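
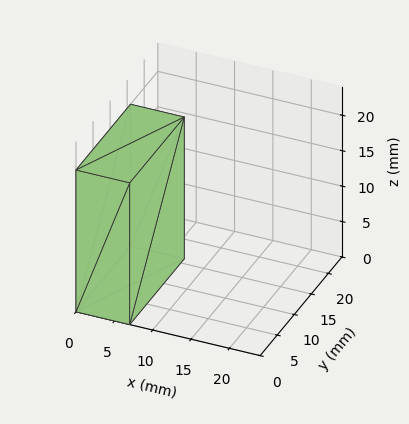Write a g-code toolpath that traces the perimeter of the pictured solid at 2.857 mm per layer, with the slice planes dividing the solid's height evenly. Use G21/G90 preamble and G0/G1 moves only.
Reading the render: the shape is a rectangular box, roughly 7 × 16 mm footprint and 20 mm tall (dimensions read to the nearest mm from the axis ticks). For the g-code, the solid's height is divided into equal slices at the stated Δz and each level perimeter traced with G1 moves after a G0 lift.

; perimeter-only toolpath
G21 ; units = mm
G90 ; absolute positioning
G28 ; home
; layer 1
G0 Z2.857
G0 X0.000 Y0.000
G1 X7.000 Y0.000
G1 X7.000 Y16.000
G1 X0.000 Y16.000
G1 X0.000 Y0.000
; layer 2
G0 Z5.714
G0 X0.000 Y0.000
G1 X7.000 Y0.000
G1 X7.000 Y16.000
G1 X0.000 Y16.000
G1 X0.000 Y0.000
; layer 3
G0 Z8.571
G0 X0.000 Y0.000
G1 X7.000 Y0.000
G1 X7.000 Y16.000
G1 X0.000 Y16.000
G1 X0.000 Y0.000
; layer 4
G0 Z11.429
G0 X0.000 Y0.000
G1 X7.000 Y0.000
G1 X7.000 Y16.000
G1 X0.000 Y16.000
G1 X0.000 Y0.000
; layer 5
G0 Z14.286
G0 X0.000 Y0.000
G1 X7.000 Y0.000
G1 X7.000 Y16.000
G1 X0.000 Y16.000
G1 X0.000 Y0.000
; layer 6
G0 Z17.143
G0 X0.000 Y0.000
G1 X7.000 Y0.000
G1 X7.000 Y16.000
G1 X0.000 Y16.000
G1 X0.000 Y0.000
; layer 7
G0 Z20.000
G0 X0.000 Y0.000
G1 X7.000 Y0.000
G1 X7.000 Y16.000
G1 X0.000 Y16.000
G1 X0.000 Y0.000
M2 ; end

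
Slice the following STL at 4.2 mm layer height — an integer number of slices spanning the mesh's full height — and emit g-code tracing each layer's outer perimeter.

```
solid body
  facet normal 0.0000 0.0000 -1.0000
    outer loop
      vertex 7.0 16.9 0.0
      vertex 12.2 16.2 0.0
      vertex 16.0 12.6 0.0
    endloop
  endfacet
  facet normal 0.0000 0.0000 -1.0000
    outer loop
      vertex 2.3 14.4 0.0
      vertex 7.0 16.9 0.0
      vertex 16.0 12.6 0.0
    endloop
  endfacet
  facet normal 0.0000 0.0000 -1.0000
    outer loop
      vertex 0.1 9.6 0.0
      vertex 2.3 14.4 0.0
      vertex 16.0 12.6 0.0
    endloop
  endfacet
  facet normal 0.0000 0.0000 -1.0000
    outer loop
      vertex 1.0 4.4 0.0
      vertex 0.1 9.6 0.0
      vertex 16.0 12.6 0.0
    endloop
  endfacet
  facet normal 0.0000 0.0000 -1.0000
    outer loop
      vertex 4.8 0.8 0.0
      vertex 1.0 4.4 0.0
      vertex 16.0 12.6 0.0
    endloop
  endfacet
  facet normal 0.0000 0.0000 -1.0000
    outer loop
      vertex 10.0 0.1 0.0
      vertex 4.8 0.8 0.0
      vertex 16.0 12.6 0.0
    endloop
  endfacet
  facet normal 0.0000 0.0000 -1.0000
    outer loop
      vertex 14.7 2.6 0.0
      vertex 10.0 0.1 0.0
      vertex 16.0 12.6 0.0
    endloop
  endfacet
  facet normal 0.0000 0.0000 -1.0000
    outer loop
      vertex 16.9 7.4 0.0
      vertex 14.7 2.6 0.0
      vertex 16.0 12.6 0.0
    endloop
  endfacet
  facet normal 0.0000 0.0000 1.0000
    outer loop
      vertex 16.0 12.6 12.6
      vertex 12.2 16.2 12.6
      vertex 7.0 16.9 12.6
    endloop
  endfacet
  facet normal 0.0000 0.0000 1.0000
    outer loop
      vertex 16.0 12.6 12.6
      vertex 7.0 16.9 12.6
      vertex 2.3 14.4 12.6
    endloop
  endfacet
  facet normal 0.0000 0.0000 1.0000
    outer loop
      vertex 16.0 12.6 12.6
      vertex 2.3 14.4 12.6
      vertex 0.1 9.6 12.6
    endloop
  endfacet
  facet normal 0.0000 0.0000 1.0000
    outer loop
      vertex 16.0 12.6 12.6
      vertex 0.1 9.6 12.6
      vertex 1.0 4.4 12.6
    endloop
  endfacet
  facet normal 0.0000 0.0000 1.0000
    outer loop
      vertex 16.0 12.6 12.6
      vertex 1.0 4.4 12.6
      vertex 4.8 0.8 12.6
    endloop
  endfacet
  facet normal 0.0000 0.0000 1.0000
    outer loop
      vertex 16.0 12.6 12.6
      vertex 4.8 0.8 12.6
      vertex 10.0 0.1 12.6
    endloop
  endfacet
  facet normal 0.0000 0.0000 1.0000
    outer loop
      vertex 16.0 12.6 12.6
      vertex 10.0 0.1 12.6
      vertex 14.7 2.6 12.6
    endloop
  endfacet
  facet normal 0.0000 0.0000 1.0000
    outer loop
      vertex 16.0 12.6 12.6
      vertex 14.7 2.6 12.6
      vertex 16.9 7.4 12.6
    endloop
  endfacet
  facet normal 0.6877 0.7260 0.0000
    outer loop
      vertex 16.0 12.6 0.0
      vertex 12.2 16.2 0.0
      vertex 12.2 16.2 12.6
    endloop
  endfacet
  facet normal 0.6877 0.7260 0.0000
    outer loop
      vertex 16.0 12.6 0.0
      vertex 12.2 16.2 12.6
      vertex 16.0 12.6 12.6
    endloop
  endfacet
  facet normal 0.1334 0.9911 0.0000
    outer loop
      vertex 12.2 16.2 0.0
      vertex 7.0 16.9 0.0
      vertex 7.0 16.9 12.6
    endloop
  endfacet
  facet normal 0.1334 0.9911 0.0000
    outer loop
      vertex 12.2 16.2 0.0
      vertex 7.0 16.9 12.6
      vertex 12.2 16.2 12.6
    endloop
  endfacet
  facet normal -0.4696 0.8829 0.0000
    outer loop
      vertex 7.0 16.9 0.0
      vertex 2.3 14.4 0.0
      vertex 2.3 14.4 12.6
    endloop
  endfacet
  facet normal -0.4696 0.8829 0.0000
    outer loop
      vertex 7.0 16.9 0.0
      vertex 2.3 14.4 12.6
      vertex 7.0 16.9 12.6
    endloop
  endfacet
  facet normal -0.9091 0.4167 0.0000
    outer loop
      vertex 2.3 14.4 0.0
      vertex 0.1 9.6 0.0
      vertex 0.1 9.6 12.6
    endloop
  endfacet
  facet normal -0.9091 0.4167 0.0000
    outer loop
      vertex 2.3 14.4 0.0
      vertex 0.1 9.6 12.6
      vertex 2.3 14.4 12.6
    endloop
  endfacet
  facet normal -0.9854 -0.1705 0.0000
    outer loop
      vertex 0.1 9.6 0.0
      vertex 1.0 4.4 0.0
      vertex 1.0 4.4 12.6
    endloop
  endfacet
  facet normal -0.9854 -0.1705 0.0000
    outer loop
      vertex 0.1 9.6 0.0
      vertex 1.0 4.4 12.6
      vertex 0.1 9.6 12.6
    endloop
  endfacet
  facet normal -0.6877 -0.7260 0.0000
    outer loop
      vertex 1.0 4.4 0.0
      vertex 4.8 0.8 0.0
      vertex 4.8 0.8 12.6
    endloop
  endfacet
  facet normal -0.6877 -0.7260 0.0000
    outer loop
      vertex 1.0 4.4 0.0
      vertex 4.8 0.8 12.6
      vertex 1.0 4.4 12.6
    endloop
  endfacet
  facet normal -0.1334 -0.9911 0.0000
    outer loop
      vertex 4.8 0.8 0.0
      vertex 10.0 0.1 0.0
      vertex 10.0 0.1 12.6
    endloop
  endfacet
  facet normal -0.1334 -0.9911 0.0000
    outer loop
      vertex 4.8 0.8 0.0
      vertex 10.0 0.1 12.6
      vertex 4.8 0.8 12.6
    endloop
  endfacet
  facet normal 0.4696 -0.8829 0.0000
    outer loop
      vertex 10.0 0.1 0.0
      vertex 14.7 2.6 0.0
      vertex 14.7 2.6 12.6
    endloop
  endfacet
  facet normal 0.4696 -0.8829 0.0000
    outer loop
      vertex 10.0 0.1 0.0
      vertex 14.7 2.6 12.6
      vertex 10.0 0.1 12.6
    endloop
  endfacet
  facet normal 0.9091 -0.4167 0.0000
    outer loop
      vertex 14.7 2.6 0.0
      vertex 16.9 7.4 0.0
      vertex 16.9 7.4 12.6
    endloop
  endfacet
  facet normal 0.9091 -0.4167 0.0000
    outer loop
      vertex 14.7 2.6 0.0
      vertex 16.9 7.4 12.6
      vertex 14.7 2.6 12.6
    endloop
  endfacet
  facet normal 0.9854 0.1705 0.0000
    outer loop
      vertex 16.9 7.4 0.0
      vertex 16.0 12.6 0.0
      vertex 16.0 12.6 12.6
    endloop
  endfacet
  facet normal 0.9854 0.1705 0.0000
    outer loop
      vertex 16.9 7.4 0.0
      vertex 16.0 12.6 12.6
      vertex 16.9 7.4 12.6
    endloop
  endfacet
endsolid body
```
; perimeter-only toolpath
G21 ; units = mm
G90 ; absolute positioning
G28 ; home
; layer 1
G0 Z4.2
G0 X16.0 Y12.6
G1 X12.2 Y16.2
G1 X7.0 Y16.9
G1 X2.3 Y14.4
G1 X0.1 Y9.6
G1 X1.0 Y4.4
G1 X4.8 Y0.8
G1 X10.0 Y0.1
G1 X14.7 Y2.6
G1 X16.9 Y7.4
G1 X16.0 Y12.6
; layer 2
G0 Z8.4
G0 X16.0 Y12.6
G1 X12.2 Y16.2
G1 X7.0 Y16.9
G1 X2.3 Y14.4
G1 X0.1 Y9.6
G1 X1.0 Y4.4
G1 X4.8 Y0.8
G1 X10.0 Y0.1
G1 X14.7 Y2.6
G1 X16.9 Y7.4
G1 X16.0 Y12.6
; layer 3
G0 Z12.6
G0 X16.0 Y12.6
G1 X12.2 Y16.2
G1 X7.0 Y16.9
G1 X2.3 Y14.4
G1 X0.1 Y9.6
G1 X1.0 Y4.4
G1 X4.8 Y0.8
G1 X10.0 Y0.1
G1 X14.7 Y2.6
G1 X16.9 Y7.4
G1 X16.0 Y12.6
M2 ; end

The solid is a regular 10-sided prism (a cylinder approximated with 10 flat sides), circumscribed radius ≈ 8.5 mm, height ≈ 12.6 mm. Slicing at Δz = 4.2 mm — 3 equal slices spanning the solid's height, so layer i sits at z = i·h/3 — gives 3 non-empty perimeters. Each is a 10-segment closed polygon; G0 lifts to the layer z and rapids to the start vertex, then G1 traces the edges.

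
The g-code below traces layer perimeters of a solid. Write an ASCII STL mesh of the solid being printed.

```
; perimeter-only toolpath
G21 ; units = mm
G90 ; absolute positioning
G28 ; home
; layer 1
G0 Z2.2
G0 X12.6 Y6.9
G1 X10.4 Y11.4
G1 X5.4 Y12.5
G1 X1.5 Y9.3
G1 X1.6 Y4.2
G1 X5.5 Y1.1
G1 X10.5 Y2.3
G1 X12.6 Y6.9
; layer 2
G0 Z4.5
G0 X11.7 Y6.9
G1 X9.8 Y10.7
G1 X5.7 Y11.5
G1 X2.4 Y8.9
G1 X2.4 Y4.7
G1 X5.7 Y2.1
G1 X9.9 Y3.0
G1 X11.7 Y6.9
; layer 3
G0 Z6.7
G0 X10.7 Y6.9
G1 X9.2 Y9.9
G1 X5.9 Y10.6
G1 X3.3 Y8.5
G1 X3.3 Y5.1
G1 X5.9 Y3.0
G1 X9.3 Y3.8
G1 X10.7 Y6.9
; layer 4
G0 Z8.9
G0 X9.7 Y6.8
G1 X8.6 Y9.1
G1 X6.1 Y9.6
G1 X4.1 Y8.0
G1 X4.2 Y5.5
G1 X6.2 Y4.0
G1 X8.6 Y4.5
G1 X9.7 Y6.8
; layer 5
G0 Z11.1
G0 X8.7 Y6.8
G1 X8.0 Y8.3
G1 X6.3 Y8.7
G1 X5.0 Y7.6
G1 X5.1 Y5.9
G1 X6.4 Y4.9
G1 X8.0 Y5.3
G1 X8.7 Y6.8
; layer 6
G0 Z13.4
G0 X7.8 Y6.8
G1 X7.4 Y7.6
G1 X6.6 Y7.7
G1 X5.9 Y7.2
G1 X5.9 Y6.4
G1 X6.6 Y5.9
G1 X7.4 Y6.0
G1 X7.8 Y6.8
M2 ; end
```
solid part
  facet normal 0.0000 0.0000 -1.0000
    outer loop
      vertex 5.2 13.4 0.0
      vertex 11.0 12.2 0.0
      vertex 13.6 6.9 0.0
    endloop
  endfacet
  facet normal 0.0000 0.0000 -1.0000
    outer loop
      vertex 0.6 9.7 0.0
      vertex 5.2 13.4 0.0
      vertex 13.6 6.9 0.0
    endloop
  endfacet
  facet normal 0.0000 0.0000 -1.0000
    outer loop
      vertex 0.7 3.8 0.0
      vertex 0.6 9.7 0.0
      vertex 13.6 6.9 0.0
    endloop
  endfacet
  facet normal 0.0000 0.0000 -1.0000
    outer loop
      vertex 5.3 0.2 0.0
      vertex 0.7 3.8 0.0
      vertex 13.6 6.9 0.0
    endloop
  endfacet
  facet normal 0.0000 0.0000 -1.0000
    outer loop
      vertex 11.1 1.5 0.0
      vertex 5.3 0.2 0.0
      vertex 13.6 6.9 0.0
    endloop
  endfacet
  facet normal 0.8352 0.4097 0.3667
    outer loop
      vertex 13.6 6.9 0.0
      vertex 11.0 12.2 0.0
      vertex 6.8 6.8 15.6
    endloop
  endfacet
  facet normal 0.1885 0.9112 0.3662
    outer loop
      vertex 11.0 12.2 0.0
      vertex 5.2 13.4 0.0
      vertex 6.8 6.8 15.6
    endloop
  endfacet
  facet normal -0.5831 0.7250 0.3665
    outer loop
      vertex 5.2 13.4 0.0
      vertex 0.6 9.7 0.0
      vertex 6.8 6.8 15.6
    endloop
  endfacet
  facet normal -0.9302 -0.0158 0.3668
    outer loop
      vertex 0.6 9.7 0.0
      vertex 0.7 3.8 0.0
      vertex 6.8 6.8 15.6
    endloop
  endfacet
  facet normal -0.5737 -0.7331 0.3653
    outer loop
      vertex 0.7 3.8 0.0
      vertex 5.3 0.2 0.0
      vertex 6.8 6.8 15.6
    endloop
  endfacet
  facet normal 0.2036 -0.9085 0.3648
    outer loop
      vertex 5.3 0.2 0.0
      vertex 11.1 1.5 0.0
      vertex 6.8 6.8 15.6
    endloop
  endfacet
  facet normal 0.8446 -0.3910 0.3657
    outer loop
      vertex 11.1 1.5 0.0
      vertex 13.6 6.9 0.0
      vertex 6.8 6.8 15.6
    endloop
  endfacet
endsolid part

The G0 Z moves step by Δz≈2.2 mm. The G1 loops shrink linearly with z, so the solid tapers from its base footprint up to z≈15.6. Closing with a flat bottom cap and the tapered top and triangulating gives 12 facets — a regular 7-sided pyramid, base circumscribed radius ≈ 6.8 mm, apex at z ≈ 15.6 mm.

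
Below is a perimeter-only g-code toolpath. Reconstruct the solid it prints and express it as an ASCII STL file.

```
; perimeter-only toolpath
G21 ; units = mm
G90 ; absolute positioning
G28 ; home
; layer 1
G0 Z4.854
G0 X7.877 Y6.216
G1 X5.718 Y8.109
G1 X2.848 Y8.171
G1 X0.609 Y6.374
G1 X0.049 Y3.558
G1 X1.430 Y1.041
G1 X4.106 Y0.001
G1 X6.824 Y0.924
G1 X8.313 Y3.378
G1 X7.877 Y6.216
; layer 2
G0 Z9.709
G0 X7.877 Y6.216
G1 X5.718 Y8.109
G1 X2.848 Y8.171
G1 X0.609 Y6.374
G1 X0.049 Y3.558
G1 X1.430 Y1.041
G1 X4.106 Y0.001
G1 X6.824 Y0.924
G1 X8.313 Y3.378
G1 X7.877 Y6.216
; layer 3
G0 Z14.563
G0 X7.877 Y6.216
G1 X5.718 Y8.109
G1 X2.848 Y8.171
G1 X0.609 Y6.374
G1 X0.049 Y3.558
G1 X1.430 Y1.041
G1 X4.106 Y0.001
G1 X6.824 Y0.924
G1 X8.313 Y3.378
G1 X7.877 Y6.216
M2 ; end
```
solid part
  facet normal 0.0000 0.0000 -1.0000
    outer loop
      vertex 2.848 8.171 0.000
      vertex 5.718 8.109 0.000
      vertex 7.877 6.216 0.000
    endloop
  endfacet
  facet normal 0.0000 0.0000 -1.0000
    outer loop
      vertex 0.609 6.374 0.000
      vertex 2.848 8.171 0.000
      vertex 7.877 6.216 0.000
    endloop
  endfacet
  facet normal 0.0000 0.0000 -1.0000
    outer loop
      vertex 0.049 3.558 0.000
      vertex 0.609 6.374 0.000
      vertex 7.877 6.216 0.000
    endloop
  endfacet
  facet normal 0.0000 0.0000 -1.0000
    outer loop
      vertex 1.430 1.041 0.000
      vertex 0.049 3.558 0.000
      vertex 7.877 6.216 0.000
    endloop
  endfacet
  facet normal 0.0000 0.0000 -1.0000
    outer loop
      vertex 4.106 0.001 0.000
      vertex 1.430 1.041 0.000
      vertex 7.877 6.216 0.000
    endloop
  endfacet
  facet normal 0.0000 0.0000 -1.0000
    outer loop
      vertex 6.824 0.924 0.000
      vertex 4.106 0.001 0.000
      vertex 7.877 6.216 0.000
    endloop
  endfacet
  facet normal 0.0000 0.0000 -1.0000
    outer loop
      vertex 8.313 3.378 0.000
      vertex 6.824 0.924 0.000
      vertex 7.877 6.216 0.000
    endloop
  endfacet
  facet normal 0.0000 0.0000 1.0000
    outer loop
      vertex 7.877 6.216 14.563
      vertex 5.718 8.109 14.563
      vertex 2.848 8.171 14.563
    endloop
  endfacet
  facet normal 0.0000 0.0000 1.0000
    outer loop
      vertex 7.877 6.216 14.563
      vertex 2.848 8.171 14.563
      vertex 0.609 6.374 14.563
    endloop
  endfacet
  facet normal 0.0000 0.0000 1.0000
    outer loop
      vertex 7.877 6.216 14.563
      vertex 0.609 6.374 14.563
      vertex 0.049 3.558 14.563
    endloop
  endfacet
  facet normal 0.0000 0.0000 1.0000
    outer loop
      vertex 7.877 6.216 14.563
      vertex 0.049 3.558 14.563
      vertex 1.430 1.041 14.563
    endloop
  endfacet
  facet normal 0.0000 0.0000 1.0000
    outer loop
      vertex 7.877 6.216 14.563
      vertex 1.430 1.041 14.563
      vertex 4.106 0.001 14.563
    endloop
  endfacet
  facet normal 0.0000 0.0000 1.0000
    outer loop
      vertex 7.877 6.216 14.563
      vertex 4.106 0.001 14.563
      vertex 6.824 0.924 14.563
    endloop
  endfacet
  facet normal 0.0000 0.0000 1.0000
    outer loop
      vertex 7.877 6.216 14.563
      vertex 6.824 0.924 14.563
      vertex 8.313 3.378 14.563
    endloop
  endfacet
  facet normal 0.6593 0.7519 0.0000
    outer loop
      vertex 7.877 6.216 0.000
      vertex 5.718 8.109 0.000
      vertex 5.718 8.109 14.563
    endloop
  endfacet
  facet normal 0.6593 0.7519 0.0000
    outer loop
      vertex 7.877 6.216 0.000
      vertex 5.718 8.109 14.563
      vertex 7.877 6.216 14.563
    endloop
  endfacet
  facet normal 0.0216 0.9998 0.0000
    outer loop
      vertex 5.718 8.109 0.000
      vertex 2.848 8.171 0.000
      vertex 2.848 8.171 14.563
    endloop
  endfacet
  facet normal 0.0216 0.9998 0.0000
    outer loop
      vertex 5.718 8.109 0.000
      vertex 2.848 8.171 14.563
      vertex 5.718 8.109 14.563
    endloop
  endfacet
  facet normal -0.6259 0.7799 0.0000
    outer loop
      vertex 2.848 8.171 0.000
      vertex 0.609 6.374 0.000
      vertex 0.609 6.374 14.563
    endloop
  endfacet
  facet normal -0.6259 0.7799 0.0000
    outer loop
      vertex 2.848 8.171 0.000
      vertex 0.609 6.374 14.563
      vertex 2.848 8.171 14.563
    endloop
  endfacet
  facet normal -0.9808 0.1950 0.0000
    outer loop
      vertex 0.609 6.374 0.000
      vertex 0.049 3.558 0.000
      vertex 0.049 3.558 14.563
    endloop
  endfacet
  facet normal -0.9808 0.1950 0.0000
    outer loop
      vertex 0.609 6.374 0.000
      vertex 0.049 3.558 14.563
      vertex 0.609 6.374 14.563
    endloop
  endfacet
  facet normal -0.8767 -0.4810 0.0000
    outer loop
      vertex 0.049 3.558 0.000
      vertex 1.430 1.041 0.000
      vertex 1.430 1.041 14.563
    endloop
  endfacet
  facet normal -0.8767 -0.4810 0.0000
    outer loop
      vertex 0.049 3.558 0.000
      vertex 1.430 1.041 14.563
      vertex 0.049 3.558 14.563
    endloop
  endfacet
  facet normal -0.3622 -0.9321 0.0000
    outer loop
      vertex 1.430 1.041 0.000
      vertex 4.106 0.001 0.000
      vertex 4.106 0.001 14.563
    endloop
  endfacet
  facet normal -0.3622 -0.9321 0.0000
    outer loop
      vertex 1.430 1.041 0.000
      vertex 4.106 0.001 14.563
      vertex 1.430 1.041 14.563
    endloop
  endfacet
  facet normal 0.3216 -0.9469 0.0000
    outer loop
      vertex 4.106 0.001 0.000
      vertex 6.824 0.924 0.000
      vertex 6.824 0.924 14.563
    endloop
  endfacet
  facet normal 0.3216 -0.9469 0.0000
    outer loop
      vertex 4.106 0.001 0.000
      vertex 6.824 0.924 14.563
      vertex 4.106 0.001 14.563
    endloop
  endfacet
  facet normal 0.8549 -0.5187 0.0000
    outer loop
      vertex 6.824 0.924 0.000
      vertex 8.313 3.378 0.000
      vertex 8.313 3.378 14.563
    endloop
  endfacet
  facet normal 0.8549 -0.5187 0.0000
    outer loop
      vertex 6.824 0.924 0.000
      vertex 8.313 3.378 14.563
      vertex 6.824 0.924 14.563
    endloop
  endfacet
  facet normal 0.9884 0.1518 0.0000
    outer loop
      vertex 8.313 3.378 0.000
      vertex 7.877 6.216 0.000
      vertex 7.877 6.216 14.563
    endloop
  endfacet
  facet normal 0.9884 0.1518 0.0000
    outer loop
      vertex 8.313 3.378 0.000
      vertex 7.877 6.216 14.563
      vertex 8.313 3.378 14.563
    endloop
  endfacet
endsolid part

The G0 Z moves step by Δz≈4.854 mm. Every layer's G1 loop is the same polygon, so the solid is a straight extrusion of it from z=0 to z≈14.6. Closing with flat bottom and top caps and triangulating gives 32 facets — a regular 9-sided prism (a cylinder approximated with 9 flat sides), circumscribed radius ≈ 4.2 mm, height ≈ 14.6 mm.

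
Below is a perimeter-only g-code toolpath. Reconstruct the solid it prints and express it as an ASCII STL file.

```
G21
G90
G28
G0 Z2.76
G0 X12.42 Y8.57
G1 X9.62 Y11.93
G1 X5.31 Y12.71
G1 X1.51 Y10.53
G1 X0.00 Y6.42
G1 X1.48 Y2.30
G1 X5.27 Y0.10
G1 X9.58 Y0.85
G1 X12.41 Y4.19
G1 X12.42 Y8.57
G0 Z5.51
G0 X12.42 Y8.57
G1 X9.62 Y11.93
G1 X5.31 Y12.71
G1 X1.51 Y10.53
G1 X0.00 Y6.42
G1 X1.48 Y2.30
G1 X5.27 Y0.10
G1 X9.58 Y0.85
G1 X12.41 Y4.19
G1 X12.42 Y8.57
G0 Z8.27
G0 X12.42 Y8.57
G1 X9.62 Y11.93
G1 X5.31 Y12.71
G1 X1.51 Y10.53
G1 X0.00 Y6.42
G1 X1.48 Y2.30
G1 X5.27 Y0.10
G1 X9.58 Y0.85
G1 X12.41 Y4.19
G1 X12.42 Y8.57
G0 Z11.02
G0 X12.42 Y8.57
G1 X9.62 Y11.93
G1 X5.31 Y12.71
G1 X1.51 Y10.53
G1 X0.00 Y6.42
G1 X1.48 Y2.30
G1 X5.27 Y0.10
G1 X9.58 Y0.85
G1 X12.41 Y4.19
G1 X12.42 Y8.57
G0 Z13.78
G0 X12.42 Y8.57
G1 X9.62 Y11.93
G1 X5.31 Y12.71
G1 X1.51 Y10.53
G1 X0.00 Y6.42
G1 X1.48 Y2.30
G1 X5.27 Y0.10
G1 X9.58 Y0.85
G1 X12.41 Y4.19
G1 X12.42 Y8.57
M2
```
solid part
  facet normal 0.0000 0.0000 -1.0000
    outer loop
      vertex 5.31 12.71 0.00
      vertex 9.62 11.93 0.00
      vertex 12.42 8.57 0.00
    endloop
  endfacet
  facet normal 0.0000 0.0000 -1.0000
    outer loop
      vertex 1.51 10.53 0.00
      vertex 5.31 12.71 0.00
      vertex 12.42 8.57 0.00
    endloop
  endfacet
  facet normal 0.0000 0.0000 -1.0000
    outer loop
      vertex 0.00 6.42 0.00
      vertex 1.51 10.53 0.00
      vertex 12.42 8.57 0.00
    endloop
  endfacet
  facet normal 0.0000 0.0000 -1.0000
    outer loop
      vertex 1.48 2.30 0.00
      vertex 0.00 6.42 0.00
      vertex 12.42 8.57 0.00
    endloop
  endfacet
  facet normal 0.0000 0.0000 -1.0000
    outer loop
      vertex 5.27 0.10 0.00
      vertex 1.48 2.30 0.00
      vertex 12.42 8.57 0.00
    endloop
  endfacet
  facet normal 0.0000 0.0000 -1.0000
    outer loop
      vertex 9.58 0.85 0.00
      vertex 5.27 0.10 0.00
      vertex 12.42 8.57 0.00
    endloop
  endfacet
  facet normal 0.0000 0.0000 -1.0000
    outer loop
      vertex 12.41 4.19 0.00
      vertex 9.58 0.85 0.00
      vertex 12.42 8.57 0.00
    endloop
  endfacet
  facet normal 0.0000 0.0000 1.0000
    outer loop
      vertex 12.42 8.57 13.78
      vertex 9.62 11.93 13.78
      vertex 5.31 12.71 13.78
    endloop
  endfacet
  facet normal 0.0000 0.0000 1.0000
    outer loop
      vertex 12.42 8.57 13.78
      vertex 5.31 12.71 13.78
      vertex 1.51 10.53 13.78
    endloop
  endfacet
  facet normal 0.0000 0.0000 1.0000
    outer loop
      vertex 12.42 8.57 13.78
      vertex 1.51 10.53 13.78
      vertex 0.00 6.42 13.78
    endloop
  endfacet
  facet normal 0.0000 0.0000 1.0000
    outer loop
      vertex 12.42 8.57 13.78
      vertex 0.00 6.42 13.78
      vertex 1.48 2.30 13.78
    endloop
  endfacet
  facet normal 0.0000 0.0000 1.0000
    outer loop
      vertex 12.42 8.57 13.78
      vertex 1.48 2.30 13.78
      vertex 5.27 0.10 13.78
    endloop
  endfacet
  facet normal 0.0000 0.0000 1.0000
    outer loop
      vertex 12.42 8.57 13.78
      vertex 5.27 0.10 13.78
      vertex 9.58 0.85 13.78
    endloop
  endfacet
  facet normal 0.0000 0.0000 1.0000
    outer loop
      vertex 12.42 8.57 13.78
      vertex 9.58 0.85 13.78
      vertex 12.41 4.19 13.78
    endloop
  endfacet
  facet normal 0.7682 0.6402 0.0000
    outer loop
      vertex 12.42 8.57 0.00
      vertex 9.62 11.93 0.00
      vertex 9.62 11.93 13.78
    endloop
  endfacet
  facet normal 0.7682 0.6402 0.0000
    outer loop
      vertex 12.42 8.57 0.00
      vertex 9.62 11.93 13.78
      vertex 12.42 8.57 13.78
    endloop
  endfacet
  facet normal 0.1781 0.9840 0.0000
    outer loop
      vertex 9.62 11.93 0.00
      vertex 5.31 12.71 0.00
      vertex 5.31 12.71 13.78
    endloop
  endfacet
  facet normal 0.1781 0.9840 0.0000
    outer loop
      vertex 9.62 11.93 0.00
      vertex 5.31 12.71 13.78
      vertex 9.62 11.93 13.78
    endloop
  endfacet
  facet normal -0.4976 0.8674 0.0000
    outer loop
      vertex 5.31 12.71 0.00
      vertex 1.51 10.53 0.00
      vertex 1.51 10.53 13.78
    endloop
  endfacet
  facet normal -0.4976 0.8674 0.0000
    outer loop
      vertex 5.31 12.71 0.00
      vertex 1.51 10.53 13.78
      vertex 5.31 12.71 13.78
    endloop
  endfacet
  facet normal -0.9387 0.3449 0.0000
    outer loop
      vertex 1.51 10.53 0.00
      vertex 0.00 6.42 0.00
      vertex 0.00 6.42 13.78
    endloop
  endfacet
  facet normal -0.9387 0.3449 0.0000
    outer loop
      vertex 1.51 10.53 0.00
      vertex 0.00 6.42 13.78
      vertex 1.51 10.53 13.78
    endloop
  endfacet
  facet normal -0.9411 -0.3381 0.0000
    outer loop
      vertex 0.00 6.42 0.00
      vertex 1.48 2.30 0.00
      vertex 1.48 2.30 13.78
    endloop
  endfacet
  facet normal -0.9411 -0.3381 0.0000
    outer loop
      vertex 0.00 6.42 0.00
      vertex 1.48 2.30 13.78
      vertex 0.00 6.42 13.78
    endloop
  endfacet
  facet normal -0.5020 -0.8649 0.0000
    outer loop
      vertex 1.48 2.30 0.00
      vertex 5.27 0.10 0.00
      vertex 5.27 0.10 13.78
    endloop
  endfacet
  facet normal -0.5020 -0.8649 0.0000
    outer loop
      vertex 1.48 2.30 0.00
      vertex 5.27 0.10 13.78
      vertex 1.48 2.30 13.78
    endloop
  endfacet
  facet normal 0.1714 -0.9852 0.0000
    outer loop
      vertex 5.27 0.10 0.00
      vertex 9.58 0.85 0.00
      vertex 9.58 0.85 13.78
    endloop
  endfacet
  facet normal 0.1714 -0.9852 0.0000
    outer loop
      vertex 5.27 0.10 0.00
      vertex 9.58 0.85 13.78
      vertex 5.27 0.10 13.78
    endloop
  endfacet
  facet normal 0.7630 -0.6465 0.0000
    outer loop
      vertex 9.58 0.85 0.00
      vertex 12.41 4.19 0.00
      vertex 12.41 4.19 13.78
    endloop
  endfacet
  facet normal 0.7630 -0.6465 0.0000
    outer loop
      vertex 9.58 0.85 0.00
      vertex 12.41 4.19 13.78
      vertex 9.58 0.85 13.78
    endloop
  endfacet
  facet normal 1.0000 -0.0023 0.0000
    outer loop
      vertex 12.41 4.19 0.00
      vertex 12.42 8.57 0.00
      vertex 12.42 8.57 13.78
    endloop
  endfacet
  facet normal 1.0000 -0.0023 0.0000
    outer loop
      vertex 12.41 4.19 0.00
      vertex 12.42 8.57 13.78
      vertex 12.41 4.19 13.78
    endloop
  endfacet
endsolid part

The G0 Z moves step by Δz≈2.76 mm. Every layer's G1 loop is the same polygon, so the solid is a straight extrusion of it from z=0 to z≈13.8. Closing with flat bottom and top caps and triangulating gives 32 facets — a regular 9-sided prism (a cylinder approximated with 9 flat sides), circumscribed radius ≈ 6.4 mm, height ≈ 13.8 mm.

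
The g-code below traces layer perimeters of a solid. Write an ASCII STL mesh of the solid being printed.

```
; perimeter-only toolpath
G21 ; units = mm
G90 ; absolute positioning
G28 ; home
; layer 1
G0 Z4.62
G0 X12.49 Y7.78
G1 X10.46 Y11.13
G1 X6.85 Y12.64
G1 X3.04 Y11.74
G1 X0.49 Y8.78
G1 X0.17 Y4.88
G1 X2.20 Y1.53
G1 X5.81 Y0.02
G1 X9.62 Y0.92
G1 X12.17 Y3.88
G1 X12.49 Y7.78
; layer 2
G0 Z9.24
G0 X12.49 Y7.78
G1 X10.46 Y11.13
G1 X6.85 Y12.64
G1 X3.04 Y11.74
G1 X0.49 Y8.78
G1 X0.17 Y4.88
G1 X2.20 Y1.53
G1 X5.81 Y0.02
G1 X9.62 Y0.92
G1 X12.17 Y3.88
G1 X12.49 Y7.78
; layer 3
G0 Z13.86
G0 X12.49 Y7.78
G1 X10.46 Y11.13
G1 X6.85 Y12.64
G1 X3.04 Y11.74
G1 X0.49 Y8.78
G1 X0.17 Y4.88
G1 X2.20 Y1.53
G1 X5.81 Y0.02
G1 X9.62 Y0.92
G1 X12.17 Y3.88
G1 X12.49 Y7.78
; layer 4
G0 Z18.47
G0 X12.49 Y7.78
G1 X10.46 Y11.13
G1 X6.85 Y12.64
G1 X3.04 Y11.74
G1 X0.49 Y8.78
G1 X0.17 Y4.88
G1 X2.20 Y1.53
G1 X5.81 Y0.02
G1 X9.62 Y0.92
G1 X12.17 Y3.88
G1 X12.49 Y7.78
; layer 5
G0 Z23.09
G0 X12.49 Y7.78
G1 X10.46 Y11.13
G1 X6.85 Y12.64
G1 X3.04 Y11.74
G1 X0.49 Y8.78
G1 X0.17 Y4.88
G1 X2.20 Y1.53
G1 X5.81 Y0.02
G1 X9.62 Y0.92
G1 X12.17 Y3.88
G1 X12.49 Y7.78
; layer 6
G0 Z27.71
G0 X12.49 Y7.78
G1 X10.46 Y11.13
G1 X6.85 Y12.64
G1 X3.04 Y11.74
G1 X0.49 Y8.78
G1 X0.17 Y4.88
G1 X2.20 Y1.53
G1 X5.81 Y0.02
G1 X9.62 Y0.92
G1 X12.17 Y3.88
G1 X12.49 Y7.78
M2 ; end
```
solid part
  facet normal 0.0000 0.0000 -1.0000
    outer loop
      vertex 6.85 12.64 0.00
      vertex 10.46 11.13 0.00
      vertex 12.49 7.78 0.00
    endloop
  endfacet
  facet normal 0.0000 0.0000 -1.0000
    outer loop
      vertex 3.04 11.74 0.00
      vertex 6.85 12.64 0.00
      vertex 12.49 7.78 0.00
    endloop
  endfacet
  facet normal 0.0000 0.0000 -1.0000
    outer loop
      vertex 0.49 8.78 0.00
      vertex 3.04 11.74 0.00
      vertex 12.49 7.78 0.00
    endloop
  endfacet
  facet normal 0.0000 0.0000 -1.0000
    outer loop
      vertex 0.17 4.88 0.00
      vertex 0.49 8.78 0.00
      vertex 12.49 7.78 0.00
    endloop
  endfacet
  facet normal 0.0000 0.0000 -1.0000
    outer loop
      vertex 2.20 1.53 0.00
      vertex 0.17 4.88 0.00
      vertex 12.49 7.78 0.00
    endloop
  endfacet
  facet normal 0.0000 0.0000 -1.0000
    outer loop
      vertex 5.81 0.02 0.00
      vertex 2.20 1.53 0.00
      vertex 12.49 7.78 0.00
    endloop
  endfacet
  facet normal 0.0000 0.0000 -1.0000
    outer loop
      vertex 9.62 0.92 0.00
      vertex 5.81 0.02 0.00
      vertex 12.49 7.78 0.00
    endloop
  endfacet
  facet normal 0.0000 0.0000 -1.0000
    outer loop
      vertex 12.17 3.88 0.00
      vertex 9.62 0.92 0.00
      vertex 12.49 7.78 0.00
    endloop
  endfacet
  facet normal 0.0000 0.0000 1.0000
    outer loop
      vertex 12.49 7.78 27.71
      vertex 10.46 11.13 27.71
      vertex 6.85 12.64 27.71
    endloop
  endfacet
  facet normal 0.0000 0.0000 1.0000
    outer loop
      vertex 12.49 7.78 27.71
      vertex 6.85 12.64 27.71
      vertex 3.04 11.74 27.71
    endloop
  endfacet
  facet normal 0.0000 0.0000 1.0000
    outer loop
      vertex 12.49 7.78 27.71
      vertex 3.04 11.74 27.71
      vertex 0.49 8.78 27.71
    endloop
  endfacet
  facet normal 0.0000 0.0000 1.0000
    outer loop
      vertex 12.49 7.78 27.71
      vertex 0.49 8.78 27.71
      vertex 0.17 4.88 27.71
    endloop
  endfacet
  facet normal 0.0000 0.0000 1.0000
    outer loop
      vertex 12.49 7.78 27.71
      vertex 0.17 4.88 27.71
      vertex 2.20 1.53 27.71
    endloop
  endfacet
  facet normal 0.0000 0.0000 1.0000
    outer loop
      vertex 12.49 7.78 27.71
      vertex 2.20 1.53 27.71
      vertex 5.81 0.02 27.71
    endloop
  endfacet
  facet normal 0.0000 0.0000 1.0000
    outer loop
      vertex 12.49 7.78 27.71
      vertex 5.81 0.02 27.71
      vertex 9.62 0.92 27.71
    endloop
  endfacet
  facet normal 0.0000 0.0000 1.0000
    outer loop
      vertex 12.49 7.78 27.71
      vertex 9.62 0.92 27.71
      vertex 12.17 3.88 27.71
    endloop
  endfacet
  facet normal 0.8552 0.5182 0.0000
    outer loop
      vertex 12.49 7.78 0.00
      vertex 10.46 11.13 0.00
      vertex 10.46 11.13 27.71
    endloop
  endfacet
  facet normal 0.8552 0.5182 0.0000
    outer loop
      vertex 12.49 7.78 0.00
      vertex 10.46 11.13 27.71
      vertex 12.49 7.78 27.71
    endloop
  endfacet
  facet normal 0.3859 0.9225 0.0000
    outer loop
      vertex 10.46 11.13 0.00
      vertex 6.85 12.64 0.00
      vertex 6.85 12.64 27.71
    endloop
  endfacet
  facet normal 0.3859 0.9225 0.0000
    outer loop
      vertex 10.46 11.13 0.00
      vertex 6.85 12.64 27.71
      vertex 10.46 11.13 27.71
    endloop
  endfacet
  facet normal -0.2299 0.9732 0.0000
    outer loop
      vertex 6.85 12.64 0.00
      vertex 3.04 11.74 0.00
      vertex 3.04 11.74 27.71
    endloop
  endfacet
  facet normal -0.2299 0.9732 0.0000
    outer loop
      vertex 6.85 12.64 0.00
      vertex 3.04 11.74 27.71
      vertex 6.85 12.64 27.71
    endloop
  endfacet
  facet normal -0.7576 0.6527 0.0000
    outer loop
      vertex 3.04 11.74 0.00
      vertex 0.49 8.78 0.00
      vertex 0.49 8.78 27.71
    endloop
  endfacet
  facet normal -0.7576 0.6527 0.0000
    outer loop
      vertex 3.04 11.74 0.00
      vertex 0.49 8.78 27.71
      vertex 3.04 11.74 27.71
    endloop
  endfacet
  facet normal -0.9967 0.0818 0.0000
    outer loop
      vertex 0.49 8.78 0.00
      vertex 0.17 4.88 0.00
      vertex 0.17 4.88 27.71
    endloop
  endfacet
  facet normal -0.9967 0.0818 0.0000
    outer loop
      vertex 0.49 8.78 0.00
      vertex 0.17 4.88 27.71
      vertex 0.49 8.78 27.71
    endloop
  endfacet
  facet normal -0.8552 -0.5182 0.0000
    outer loop
      vertex 0.17 4.88 0.00
      vertex 2.20 1.53 0.00
      vertex 2.20 1.53 27.71
    endloop
  endfacet
  facet normal -0.8552 -0.5182 0.0000
    outer loop
      vertex 0.17 4.88 0.00
      vertex 2.20 1.53 27.71
      vertex 0.17 4.88 27.71
    endloop
  endfacet
  facet normal -0.3859 -0.9225 0.0000
    outer loop
      vertex 2.20 1.53 0.00
      vertex 5.81 0.02 0.00
      vertex 5.81 0.02 27.71
    endloop
  endfacet
  facet normal -0.3859 -0.9225 0.0000
    outer loop
      vertex 2.20 1.53 0.00
      vertex 5.81 0.02 27.71
      vertex 2.20 1.53 27.71
    endloop
  endfacet
  facet normal 0.2299 -0.9732 0.0000
    outer loop
      vertex 5.81 0.02 0.00
      vertex 9.62 0.92 0.00
      vertex 9.62 0.92 27.71
    endloop
  endfacet
  facet normal 0.2299 -0.9732 0.0000
    outer loop
      vertex 5.81 0.02 0.00
      vertex 9.62 0.92 27.71
      vertex 5.81 0.02 27.71
    endloop
  endfacet
  facet normal 0.7576 -0.6527 0.0000
    outer loop
      vertex 9.62 0.92 0.00
      vertex 12.17 3.88 0.00
      vertex 12.17 3.88 27.71
    endloop
  endfacet
  facet normal 0.7576 -0.6527 0.0000
    outer loop
      vertex 9.62 0.92 0.00
      vertex 12.17 3.88 27.71
      vertex 9.62 0.92 27.71
    endloop
  endfacet
  facet normal 0.9967 -0.0818 0.0000
    outer loop
      vertex 12.17 3.88 0.00
      vertex 12.49 7.78 0.00
      vertex 12.49 7.78 27.71
    endloop
  endfacet
  facet normal 0.9967 -0.0818 0.0000
    outer loop
      vertex 12.17 3.88 0.00
      vertex 12.49 7.78 27.71
      vertex 12.17 3.88 27.71
    endloop
  endfacet
endsolid part

The G0 Z moves step by Δz≈4.62 mm. Every layer's G1 loop is the same polygon, so the solid is a straight extrusion of it from z=0 to z≈27.7. Closing with flat bottom and top caps and triangulating gives 36 facets — a regular 10-sided prism (a cylinder approximated with 10 flat sides), circumscribed radius ≈ 6.33 mm, height ≈ 27.7 mm.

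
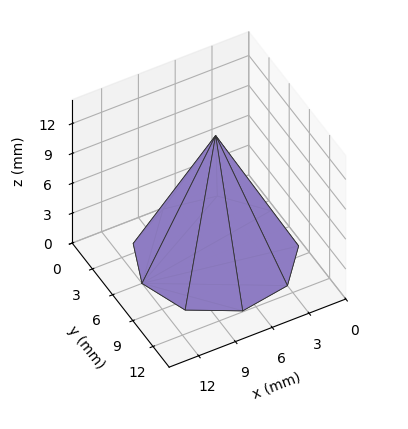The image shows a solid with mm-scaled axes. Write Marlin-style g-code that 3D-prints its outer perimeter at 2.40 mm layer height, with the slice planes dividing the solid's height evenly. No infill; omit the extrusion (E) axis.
Reading the render: the shape is a regular 9-sided pyramid, base circumscribed radius ≈ 6 mm, apex at z ≈ 12 mm (dimensions read to the nearest mm from the axis ticks). For the g-code, the solid's height is divided into equal slices at the stated Δz and each level perimeter traced with G1 moves after a G0 lift.

; perimeter-only toolpath
G21 ; units = mm
G90 ; absolute positioning
G28 ; home
; layer 1
G0 Z2.40
G0 X10.80 Y6.00
G1 X9.68 Y9.09
G1 X6.83 Y10.73
G1 X3.60 Y10.16
G1 X1.49 Y7.64
G1 X1.49 Y4.36
G1 X3.60 Y1.84
G1 X6.83 Y1.27
G1 X9.68 Y2.91
G1 X10.80 Y6.00
; layer 2
G0 Z4.80
G0 X9.60 Y6.00
G1 X8.76 Y8.32
G1 X6.62 Y9.55
G1 X4.20 Y9.12
G1 X2.62 Y7.23
G1 X2.62 Y4.77
G1 X4.20 Y2.88
G1 X6.62 Y2.45
G1 X8.76 Y3.68
G1 X9.60 Y6.00
; layer 3
G0 Z7.20
G0 X8.40 Y6.00
G1 X7.84 Y7.54
G1 X6.42 Y8.36
G1 X4.80 Y8.08
G1 X3.74 Y6.82
G1 X3.74 Y5.18
G1 X4.80 Y3.92
G1 X6.42 Y3.64
G1 X7.84 Y4.46
G1 X8.40 Y6.00
; layer 4
G0 Z9.60
G0 X7.20 Y6.00
G1 X6.92 Y6.77
G1 X6.21 Y7.18
G1 X5.40 Y7.04
G1 X4.87 Y6.41
G1 X4.87 Y5.59
G1 X5.40 Y4.96
G1 X6.21 Y4.82
G1 X6.92 Y5.23
G1 X7.20 Y6.00
M2 ; end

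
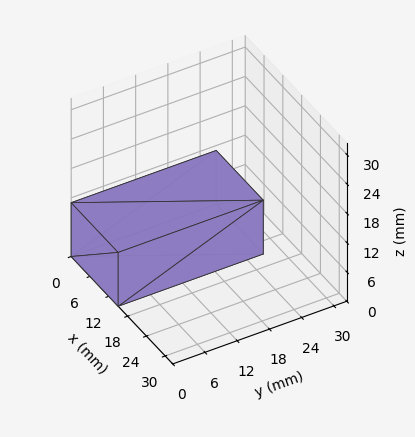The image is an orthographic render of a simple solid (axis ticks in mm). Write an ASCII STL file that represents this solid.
Reading the render: the shape is a rectangular box, roughly 15 × 27 mm footprint and 11 mm tall (dimensions read to the nearest mm from the axis ticks). For the STL, each face is triangulated and given an outward normal.

solid part
  facet normal 0.0000 0.0000 -1.0000
    outer loop
      vertex 15.00 27.00 0.00
      vertex 15.00 0.00 0.00
      vertex 0.00 0.00 0.00
    endloop
  endfacet
  facet normal 0.0000 0.0000 -1.0000
    outer loop
      vertex 0.00 27.00 0.00
      vertex 15.00 27.00 0.00
      vertex 0.00 0.00 0.00
    endloop
  endfacet
  facet normal 0.0000 0.0000 1.0000
    outer loop
      vertex 0.00 0.00 11.00
      vertex 15.00 0.00 11.00
      vertex 15.00 27.00 11.00
    endloop
  endfacet
  facet normal 0.0000 0.0000 1.0000
    outer loop
      vertex 0.00 0.00 11.00
      vertex 15.00 27.00 11.00
      vertex 0.00 27.00 11.00
    endloop
  endfacet
  facet normal 0.0000 -1.0000 0.0000
    outer loop
      vertex 0.00 0.00 0.00
      vertex 15.00 0.00 0.00
      vertex 15.00 0.00 11.00
    endloop
  endfacet
  facet normal 0.0000 -1.0000 0.0000
    outer loop
      vertex 0.00 0.00 0.00
      vertex 15.00 0.00 11.00
      vertex 0.00 0.00 11.00
    endloop
  endfacet
  facet normal 0.0000 1.0000 0.0000
    outer loop
      vertex 15.00 27.00 11.00
      vertex 15.00 27.00 0.00
      vertex 0.00 27.00 0.00
    endloop
  endfacet
  facet normal 0.0000 1.0000 0.0000
    outer loop
      vertex 0.00 27.00 11.00
      vertex 15.00 27.00 11.00
      vertex 0.00 27.00 0.00
    endloop
  endfacet
  facet normal -1.0000 0.0000 0.0000
    outer loop
      vertex 0.00 27.00 11.00
      vertex 0.00 27.00 0.00
      vertex 0.00 0.00 0.00
    endloop
  endfacet
  facet normal -1.0000 0.0000 0.0000
    outer loop
      vertex 0.00 0.00 11.00
      vertex 0.00 27.00 11.00
      vertex 0.00 0.00 0.00
    endloop
  endfacet
  facet normal 1.0000 0.0000 0.0000
    outer loop
      vertex 15.00 0.00 0.00
      vertex 15.00 27.00 0.00
      vertex 15.00 27.00 11.00
    endloop
  endfacet
  facet normal 1.0000 0.0000 0.0000
    outer loop
      vertex 15.00 0.00 0.00
      vertex 15.00 27.00 11.00
      vertex 15.00 0.00 11.00
    endloop
  endfacet
endsolid part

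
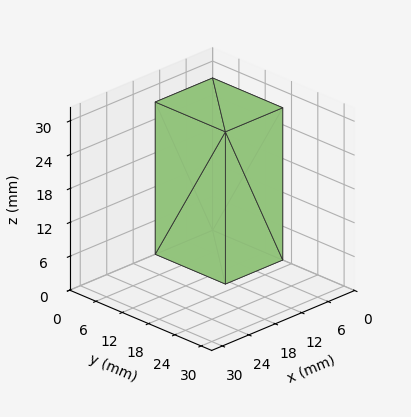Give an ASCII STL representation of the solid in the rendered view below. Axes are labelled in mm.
Reading the render: the shape is a rectangular box, roughly 13 × 16 mm footprint and 27 mm tall (dimensions read to the nearest mm from the axis ticks). For the STL, each face is triangulated and given an outward normal.

solid part
  facet normal 0.0000 0.0000 -1.0000
    outer loop
      vertex 13.00 16.00 0.00
      vertex 13.00 0.00 0.00
      vertex 0.00 0.00 0.00
    endloop
  endfacet
  facet normal 0.0000 0.0000 -1.0000
    outer loop
      vertex 0.00 16.00 0.00
      vertex 13.00 16.00 0.00
      vertex 0.00 0.00 0.00
    endloop
  endfacet
  facet normal 0.0000 0.0000 1.0000
    outer loop
      vertex 0.00 0.00 27.00
      vertex 13.00 0.00 27.00
      vertex 13.00 16.00 27.00
    endloop
  endfacet
  facet normal 0.0000 0.0000 1.0000
    outer loop
      vertex 0.00 0.00 27.00
      vertex 13.00 16.00 27.00
      vertex 0.00 16.00 27.00
    endloop
  endfacet
  facet normal 0.0000 -1.0000 0.0000
    outer loop
      vertex 0.00 0.00 0.00
      vertex 13.00 0.00 0.00
      vertex 13.00 0.00 27.00
    endloop
  endfacet
  facet normal 0.0000 -1.0000 0.0000
    outer loop
      vertex 0.00 0.00 0.00
      vertex 13.00 0.00 27.00
      vertex 0.00 0.00 27.00
    endloop
  endfacet
  facet normal 0.0000 1.0000 0.0000
    outer loop
      vertex 13.00 16.00 27.00
      vertex 13.00 16.00 0.00
      vertex 0.00 16.00 0.00
    endloop
  endfacet
  facet normal 0.0000 1.0000 0.0000
    outer loop
      vertex 0.00 16.00 27.00
      vertex 13.00 16.00 27.00
      vertex 0.00 16.00 0.00
    endloop
  endfacet
  facet normal -1.0000 0.0000 0.0000
    outer loop
      vertex 0.00 16.00 27.00
      vertex 0.00 16.00 0.00
      vertex 0.00 0.00 0.00
    endloop
  endfacet
  facet normal -1.0000 0.0000 0.0000
    outer loop
      vertex 0.00 0.00 27.00
      vertex 0.00 16.00 27.00
      vertex 0.00 0.00 0.00
    endloop
  endfacet
  facet normal 1.0000 0.0000 0.0000
    outer loop
      vertex 13.00 0.00 0.00
      vertex 13.00 16.00 0.00
      vertex 13.00 16.00 27.00
    endloop
  endfacet
  facet normal 1.0000 0.0000 0.0000
    outer loop
      vertex 13.00 0.00 0.00
      vertex 13.00 16.00 27.00
      vertex 13.00 0.00 27.00
    endloop
  endfacet
endsolid part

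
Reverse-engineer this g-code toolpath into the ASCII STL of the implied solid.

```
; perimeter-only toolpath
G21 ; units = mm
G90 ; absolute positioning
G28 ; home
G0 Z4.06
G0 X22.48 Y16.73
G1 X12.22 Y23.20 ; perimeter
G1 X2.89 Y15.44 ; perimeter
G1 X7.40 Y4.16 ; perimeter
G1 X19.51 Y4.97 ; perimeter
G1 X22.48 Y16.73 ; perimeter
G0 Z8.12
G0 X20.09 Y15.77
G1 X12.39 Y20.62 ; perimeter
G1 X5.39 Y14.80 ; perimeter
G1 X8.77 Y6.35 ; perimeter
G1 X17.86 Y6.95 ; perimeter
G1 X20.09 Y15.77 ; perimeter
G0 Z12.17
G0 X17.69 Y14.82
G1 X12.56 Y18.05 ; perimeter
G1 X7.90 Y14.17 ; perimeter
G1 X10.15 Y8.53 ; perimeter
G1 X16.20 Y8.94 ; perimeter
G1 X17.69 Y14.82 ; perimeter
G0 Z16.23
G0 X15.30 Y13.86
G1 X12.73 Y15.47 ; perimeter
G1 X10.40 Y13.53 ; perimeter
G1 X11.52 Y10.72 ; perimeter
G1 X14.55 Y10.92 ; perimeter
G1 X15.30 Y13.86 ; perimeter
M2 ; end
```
solid part
  facet normal 0.0000 0.0000 -1.0000
    outer loop
      vertex 0.39 16.07 0.00
      vertex 12.05 25.77 0.00
      vertex 24.88 17.69 0.00
    endloop
  endfacet
  facet normal 0.0000 0.0000 -1.0000
    outer loop
      vertex 6.02 1.98 0.00
      vertex 0.39 16.07 0.00
      vertex 24.88 17.69 0.00
    endloop
  endfacet
  facet normal 0.0000 0.0000 -1.0000
    outer loop
      vertex 21.16 2.99 0.00
      vertex 6.02 1.98 0.00
      vertex 24.88 17.69 0.00
    endloop
  endfacet
  facet normal 0.4739 0.7525 0.4574
    outer loop
      vertex 24.88 17.69 0.00
      vertex 12.05 25.77 0.00
      vertex 12.90 12.90 20.29
    endloop
  endfacet
  facet normal -0.5687 0.6836 0.4574
    outer loop
      vertex 12.05 25.77 0.00
      vertex 0.39 16.07 0.00
      vertex 12.90 12.90 20.29
    endloop
  endfacet
  facet normal -0.8257 -0.3299 0.4576
    outer loop
      vertex 0.39 16.07 0.00
      vertex 6.02 1.98 0.00
      vertex 12.90 12.90 20.29
    endloop
  endfacet
  facet normal 0.0592 -0.8873 0.4575
    outer loop
      vertex 6.02 1.98 0.00
      vertex 21.16 2.99 0.00
      vertex 12.90 12.90 20.29
    endloop
  endfacet
  facet normal 0.8620 -0.2181 0.4575
    outer loop
      vertex 21.16 2.99 0.00
      vertex 24.88 17.69 0.00
      vertex 12.90 12.90 20.29
    endloop
  endfacet
endsolid part

The G0 Z moves step by Δz≈4.06 mm. The G1 loops shrink linearly with z, so the solid tapers from its base footprint up to z≈20.3. Closing with a flat bottom cap and the tapered top and triangulating gives 8 facets — a regular 5-sided pyramid, base circumscribed radius ≈ 12.9 mm, apex at z ≈ 20.3 mm.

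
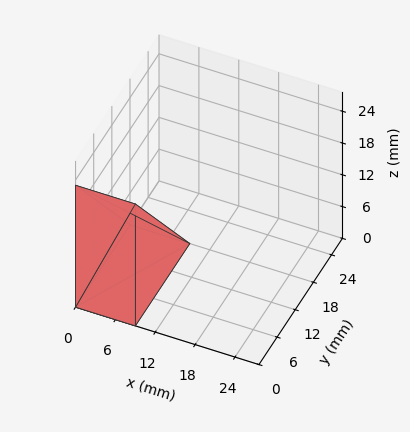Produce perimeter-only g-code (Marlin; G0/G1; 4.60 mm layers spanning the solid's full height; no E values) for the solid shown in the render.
Reading the render: the shape is a wedge (ramp): 9 × 18 mm base, rising to 23 mm along the y=0 edge and sloping linearly to z=0 at y=18 (dimensions read to the nearest mm from the axis ticks). For the g-code, the solid's height is divided into equal slices at the stated Δz and each level perimeter traced with G1 moves after a G0 lift.

; perimeter-only toolpath
G21 ; units = mm
G90 ; absolute positioning
G28 ; home
; layer 1
G0 Z4.60
G0 X0.00 Y0.00
G1 X9.00 Y0.00
G1 X9.00 Y14.40
G1 X0.00 Y14.40
G1 X0.00 Y0.00
; layer 2
G0 Z9.20
G0 X0.00 Y0.00
G1 X9.00 Y0.00
G1 X9.00 Y10.80
G1 X0.00 Y10.80
G1 X0.00 Y0.00
; layer 3
G0 Z13.80
G0 X0.00 Y0.00
G1 X9.00 Y0.00
G1 X9.00 Y7.20
G1 X0.00 Y7.20
G1 X0.00 Y0.00
; layer 4
G0 Z18.40
G0 X0.00 Y0.00
G1 X9.00 Y0.00
G1 X9.00 Y3.60
G1 X0.00 Y3.60
G1 X0.00 Y0.00
M2 ; end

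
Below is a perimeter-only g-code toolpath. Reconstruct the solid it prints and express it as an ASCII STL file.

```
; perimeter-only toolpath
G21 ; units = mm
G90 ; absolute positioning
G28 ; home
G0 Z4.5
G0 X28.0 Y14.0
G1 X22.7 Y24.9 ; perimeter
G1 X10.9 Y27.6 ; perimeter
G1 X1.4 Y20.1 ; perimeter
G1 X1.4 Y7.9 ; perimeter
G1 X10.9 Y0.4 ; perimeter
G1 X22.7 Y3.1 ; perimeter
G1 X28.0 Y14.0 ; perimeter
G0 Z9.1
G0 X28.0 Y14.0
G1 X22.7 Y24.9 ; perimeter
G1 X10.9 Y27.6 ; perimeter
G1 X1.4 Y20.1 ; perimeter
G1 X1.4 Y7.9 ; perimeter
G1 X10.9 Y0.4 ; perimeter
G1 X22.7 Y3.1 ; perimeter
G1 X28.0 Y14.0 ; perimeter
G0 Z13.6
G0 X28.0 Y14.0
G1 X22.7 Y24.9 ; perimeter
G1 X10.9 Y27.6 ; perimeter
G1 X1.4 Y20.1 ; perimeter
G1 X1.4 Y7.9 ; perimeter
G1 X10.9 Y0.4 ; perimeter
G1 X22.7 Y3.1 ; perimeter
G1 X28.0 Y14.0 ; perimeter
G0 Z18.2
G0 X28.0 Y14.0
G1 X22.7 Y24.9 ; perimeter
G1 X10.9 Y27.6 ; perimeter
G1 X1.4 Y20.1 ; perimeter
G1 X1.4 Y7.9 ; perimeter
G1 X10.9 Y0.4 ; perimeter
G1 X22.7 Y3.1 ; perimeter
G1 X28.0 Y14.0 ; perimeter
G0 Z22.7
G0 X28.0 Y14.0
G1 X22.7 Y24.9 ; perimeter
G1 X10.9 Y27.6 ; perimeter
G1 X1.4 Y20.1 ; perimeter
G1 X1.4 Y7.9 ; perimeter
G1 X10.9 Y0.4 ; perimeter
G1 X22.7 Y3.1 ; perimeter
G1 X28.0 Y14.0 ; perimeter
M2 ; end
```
solid part
  facet normal 0.0000 0.0000 -1.0000
    outer loop
      vertex 10.9 27.6 0.0
      vertex 22.7 24.9 0.0
      vertex 28.0 14.0 0.0
    endloop
  endfacet
  facet normal 0.0000 0.0000 -1.0000
    outer loop
      vertex 1.4 20.1 0.0
      vertex 10.9 27.6 0.0
      vertex 28.0 14.0 0.0
    endloop
  endfacet
  facet normal 0.0000 0.0000 -1.0000
    outer loop
      vertex 1.4 7.9 0.0
      vertex 1.4 20.1 0.0
      vertex 28.0 14.0 0.0
    endloop
  endfacet
  facet normal 0.0000 0.0000 -1.0000
    outer loop
      vertex 10.9 0.4 0.0
      vertex 1.4 7.9 0.0
      vertex 28.0 14.0 0.0
    endloop
  endfacet
  facet normal 0.0000 0.0000 -1.0000
    outer loop
      vertex 22.7 3.1 0.0
      vertex 10.9 0.4 0.0
      vertex 28.0 14.0 0.0
    endloop
  endfacet
  facet normal 0.0000 0.0000 1.0000
    outer loop
      vertex 28.0 14.0 22.7
      vertex 22.7 24.9 22.7
      vertex 10.9 27.6 22.7
    endloop
  endfacet
  facet normal 0.0000 0.0000 1.0000
    outer loop
      vertex 28.0 14.0 22.7
      vertex 10.9 27.6 22.7
      vertex 1.4 20.1 22.7
    endloop
  endfacet
  facet normal 0.0000 0.0000 1.0000
    outer loop
      vertex 28.0 14.0 22.7
      vertex 1.4 20.1 22.7
      vertex 1.4 7.9 22.7
    endloop
  endfacet
  facet normal 0.0000 0.0000 1.0000
    outer loop
      vertex 28.0 14.0 22.7
      vertex 1.4 7.9 22.7
      vertex 10.9 0.4 22.7
    endloop
  endfacet
  facet normal 0.0000 0.0000 1.0000
    outer loop
      vertex 28.0 14.0 22.7
      vertex 10.9 0.4 22.7
      vertex 22.7 3.1 22.7
    endloop
  endfacet
  facet normal 0.8993 0.4373 0.0000
    outer loop
      vertex 28.0 14.0 0.0
      vertex 22.7 24.9 0.0
      vertex 22.7 24.9 22.7
    endloop
  endfacet
  facet normal 0.8993 0.4373 0.0000
    outer loop
      vertex 28.0 14.0 0.0
      vertex 22.7 24.9 22.7
      vertex 28.0 14.0 22.7
    endloop
  endfacet
  facet normal 0.2230 0.9748 0.0000
    outer loop
      vertex 22.7 24.9 0.0
      vertex 10.9 27.6 0.0
      vertex 10.9 27.6 22.7
    endloop
  endfacet
  facet normal 0.2230 0.9748 0.0000
    outer loop
      vertex 22.7 24.9 0.0
      vertex 10.9 27.6 22.7
      vertex 22.7 24.9 22.7
    endloop
  endfacet
  facet normal -0.6196 0.7849 0.0000
    outer loop
      vertex 10.9 27.6 0.0
      vertex 1.4 20.1 0.0
      vertex 1.4 20.1 22.7
    endloop
  endfacet
  facet normal -0.6196 0.7849 0.0000
    outer loop
      vertex 10.9 27.6 0.0
      vertex 1.4 20.1 22.7
      vertex 10.9 27.6 22.7
    endloop
  endfacet
  facet normal -1.0000 0.0000 0.0000
    outer loop
      vertex 1.4 20.1 0.0
      vertex 1.4 7.9 0.0
      vertex 1.4 7.9 22.7
    endloop
  endfacet
  facet normal -1.0000 0.0000 0.0000
    outer loop
      vertex 1.4 20.1 0.0
      vertex 1.4 7.9 22.7
      vertex 1.4 20.1 22.7
    endloop
  endfacet
  facet normal -0.6196 -0.7849 0.0000
    outer loop
      vertex 1.4 7.9 0.0
      vertex 10.9 0.4 0.0
      vertex 10.9 0.4 22.7
    endloop
  endfacet
  facet normal -0.6196 -0.7849 0.0000
    outer loop
      vertex 1.4 7.9 0.0
      vertex 10.9 0.4 22.7
      vertex 1.4 7.9 22.7
    endloop
  endfacet
  facet normal 0.2230 -0.9748 0.0000
    outer loop
      vertex 10.9 0.4 0.0
      vertex 22.7 3.1 0.0
      vertex 22.7 3.1 22.7
    endloop
  endfacet
  facet normal 0.2230 -0.9748 0.0000
    outer loop
      vertex 10.9 0.4 0.0
      vertex 22.7 3.1 22.7
      vertex 10.9 0.4 22.7
    endloop
  endfacet
  facet normal 0.8993 -0.4373 0.0000
    outer loop
      vertex 22.7 3.1 0.0
      vertex 28.0 14.0 0.0
      vertex 28.0 14.0 22.7
    endloop
  endfacet
  facet normal 0.8993 -0.4373 0.0000
    outer loop
      vertex 22.7 3.1 0.0
      vertex 28.0 14.0 22.7
      vertex 22.7 3.1 22.7
    endloop
  endfacet
endsolid part

The G0 Z moves step by Δz≈4.5 mm. Every layer's G1 loop is the same polygon, so the solid is a straight extrusion of it from z=0 to z≈22.7. Closing with flat bottom and top caps and triangulating gives 24 facets — a regular 7-sided prism (a cylinder approximated with 7 flat sides), circumscribed radius ≈ 14 mm, height ≈ 22.7 mm.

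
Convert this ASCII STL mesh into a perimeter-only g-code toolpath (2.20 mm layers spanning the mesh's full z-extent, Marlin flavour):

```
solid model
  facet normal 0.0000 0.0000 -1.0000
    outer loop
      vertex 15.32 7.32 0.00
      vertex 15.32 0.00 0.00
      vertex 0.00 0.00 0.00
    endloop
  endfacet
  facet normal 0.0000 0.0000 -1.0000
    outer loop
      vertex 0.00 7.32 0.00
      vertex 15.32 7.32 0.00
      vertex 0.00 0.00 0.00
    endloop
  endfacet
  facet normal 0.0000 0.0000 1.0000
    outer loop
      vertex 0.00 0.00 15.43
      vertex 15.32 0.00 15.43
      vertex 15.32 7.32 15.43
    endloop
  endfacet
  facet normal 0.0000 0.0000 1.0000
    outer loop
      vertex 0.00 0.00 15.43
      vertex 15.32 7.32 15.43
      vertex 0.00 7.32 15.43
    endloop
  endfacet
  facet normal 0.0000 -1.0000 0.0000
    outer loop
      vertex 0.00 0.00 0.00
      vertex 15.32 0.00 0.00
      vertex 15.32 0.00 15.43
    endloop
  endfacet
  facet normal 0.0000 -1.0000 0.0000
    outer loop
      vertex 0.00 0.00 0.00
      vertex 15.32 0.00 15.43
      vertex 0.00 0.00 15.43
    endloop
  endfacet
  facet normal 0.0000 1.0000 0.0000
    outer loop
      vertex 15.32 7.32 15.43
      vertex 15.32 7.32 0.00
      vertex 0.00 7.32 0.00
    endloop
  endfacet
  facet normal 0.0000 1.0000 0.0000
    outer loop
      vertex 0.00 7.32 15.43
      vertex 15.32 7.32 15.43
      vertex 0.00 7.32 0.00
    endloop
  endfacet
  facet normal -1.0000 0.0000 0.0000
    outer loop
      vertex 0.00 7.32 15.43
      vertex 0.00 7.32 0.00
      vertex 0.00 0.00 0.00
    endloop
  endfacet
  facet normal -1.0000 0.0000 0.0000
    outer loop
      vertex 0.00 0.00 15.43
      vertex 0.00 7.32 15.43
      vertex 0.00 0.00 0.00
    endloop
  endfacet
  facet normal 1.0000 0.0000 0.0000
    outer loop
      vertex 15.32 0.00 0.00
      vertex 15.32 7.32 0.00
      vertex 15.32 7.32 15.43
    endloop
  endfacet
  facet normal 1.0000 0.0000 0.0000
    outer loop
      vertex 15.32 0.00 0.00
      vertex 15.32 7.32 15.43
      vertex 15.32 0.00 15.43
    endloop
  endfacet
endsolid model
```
; perimeter-only toolpath
G21 ; units = mm
G90 ; absolute positioning
G28 ; home
; layer 1
G0 Z2.20
G0 X0.00 Y0.00
G1 X15.32 Y0.00
G1 X15.32 Y7.32
G1 X0.00 Y7.32
G1 X0.00 Y0.00
; layer 2
G0 Z4.41
G0 X0.00 Y0.00
G1 X15.32 Y0.00
G1 X15.32 Y7.32
G1 X0.00 Y7.32
G1 X0.00 Y0.00
; layer 3
G0 Z6.61
G0 X0.00 Y0.00
G1 X15.32 Y0.00
G1 X15.32 Y7.32
G1 X0.00 Y7.32
G1 X0.00 Y0.00
; layer 4
G0 Z8.82
G0 X0.00 Y0.00
G1 X15.32 Y0.00
G1 X15.32 Y7.32
G1 X0.00 Y7.32
G1 X0.00 Y0.00
; layer 5
G0 Z11.02
G0 X0.00 Y0.00
G1 X15.32 Y0.00
G1 X15.32 Y7.32
G1 X0.00 Y7.32
G1 X0.00 Y0.00
; layer 6
G0 Z13.23
G0 X0.00 Y0.00
G1 X15.32 Y0.00
G1 X15.32 Y7.32
G1 X0.00 Y7.32
G1 X0.00 Y0.00
; layer 7
G0 Z15.43
G0 X0.00 Y0.00
G1 X15.32 Y0.00
G1 X15.32 Y7.32
G1 X0.00 Y7.32
G1 X0.00 Y0.00
M2 ; end

The solid is a rectangular box, roughly 15.3 × 7.32 mm footprint and 15.4 mm tall. Slicing at Δz = 2.20 mm — 7 equal slices spanning the solid's height, so layer i sits at z = i·h/7 — gives 7 non-empty perimeters. Each is a 4-segment closed polygon; G0 lifts to the layer z and rapids to the start vertex, then G1 traces the edges.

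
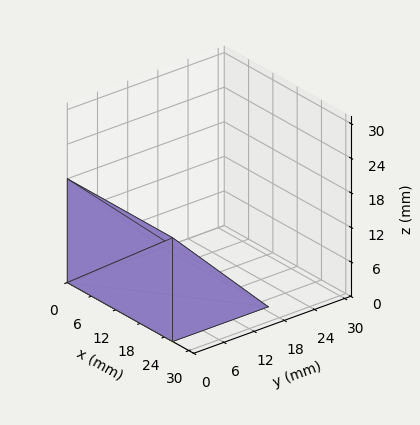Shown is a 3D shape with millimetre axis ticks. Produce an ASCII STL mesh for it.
Reading the render: the shape is a wedge (ramp): 26 × 19 mm base, rising to 18 mm along the y=0 edge and sloping linearly to z=0 at y=19 (dimensions read to the nearest mm from the axis ticks). For the STL, each face is triangulated and given an outward normal.

solid part
  facet normal 0.0000 0.0000 -1.0000
    outer loop
      vertex 26.00 19.00 0.00
      vertex 26.00 0.00 0.00
      vertex 0.00 0.00 0.00
    endloop
  endfacet
  facet normal 0.0000 0.0000 -1.0000
    outer loop
      vertex 0.00 19.00 0.00
      vertex 26.00 19.00 0.00
      vertex 0.00 0.00 0.00
    endloop
  endfacet
  facet normal 0.0000 -1.0000 0.0000
    outer loop
      vertex 0.00 0.00 0.00
      vertex 26.00 0.00 0.00
      vertex 26.00 0.00 18.00
    endloop
  endfacet
  facet normal 0.0000 -1.0000 0.0000
    outer loop
      vertex 0.00 0.00 0.00
      vertex 26.00 0.00 18.00
      vertex 0.00 0.00 18.00
    endloop
  endfacet
  facet normal 0.0000 0.6877 0.7260
    outer loop
      vertex 0.00 0.00 18.00
      vertex 26.00 0.00 18.00
      vertex 26.00 19.00 0.00
    endloop
  endfacet
  facet normal 0.0000 0.6877 0.7260
    outer loop
      vertex 0.00 0.00 18.00
      vertex 26.00 19.00 0.00
      vertex 0.00 19.00 0.00
    endloop
  endfacet
  facet normal -1.0000 0.0000 0.0000
    outer loop
      vertex 0.00 0.00 18.00
      vertex 0.00 19.00 0.00
      vertex 0.00 0.00 0.00
    endloop
  endfacet
  facet normal 1.0000 0.0000 0.0000
    outer loop
      vertex 26.00 0.00 0.00
      vertex 26.00 19.00 0.00
      vertex 26.00 0.00 18.00
    endloop
  endfacet
endsolid part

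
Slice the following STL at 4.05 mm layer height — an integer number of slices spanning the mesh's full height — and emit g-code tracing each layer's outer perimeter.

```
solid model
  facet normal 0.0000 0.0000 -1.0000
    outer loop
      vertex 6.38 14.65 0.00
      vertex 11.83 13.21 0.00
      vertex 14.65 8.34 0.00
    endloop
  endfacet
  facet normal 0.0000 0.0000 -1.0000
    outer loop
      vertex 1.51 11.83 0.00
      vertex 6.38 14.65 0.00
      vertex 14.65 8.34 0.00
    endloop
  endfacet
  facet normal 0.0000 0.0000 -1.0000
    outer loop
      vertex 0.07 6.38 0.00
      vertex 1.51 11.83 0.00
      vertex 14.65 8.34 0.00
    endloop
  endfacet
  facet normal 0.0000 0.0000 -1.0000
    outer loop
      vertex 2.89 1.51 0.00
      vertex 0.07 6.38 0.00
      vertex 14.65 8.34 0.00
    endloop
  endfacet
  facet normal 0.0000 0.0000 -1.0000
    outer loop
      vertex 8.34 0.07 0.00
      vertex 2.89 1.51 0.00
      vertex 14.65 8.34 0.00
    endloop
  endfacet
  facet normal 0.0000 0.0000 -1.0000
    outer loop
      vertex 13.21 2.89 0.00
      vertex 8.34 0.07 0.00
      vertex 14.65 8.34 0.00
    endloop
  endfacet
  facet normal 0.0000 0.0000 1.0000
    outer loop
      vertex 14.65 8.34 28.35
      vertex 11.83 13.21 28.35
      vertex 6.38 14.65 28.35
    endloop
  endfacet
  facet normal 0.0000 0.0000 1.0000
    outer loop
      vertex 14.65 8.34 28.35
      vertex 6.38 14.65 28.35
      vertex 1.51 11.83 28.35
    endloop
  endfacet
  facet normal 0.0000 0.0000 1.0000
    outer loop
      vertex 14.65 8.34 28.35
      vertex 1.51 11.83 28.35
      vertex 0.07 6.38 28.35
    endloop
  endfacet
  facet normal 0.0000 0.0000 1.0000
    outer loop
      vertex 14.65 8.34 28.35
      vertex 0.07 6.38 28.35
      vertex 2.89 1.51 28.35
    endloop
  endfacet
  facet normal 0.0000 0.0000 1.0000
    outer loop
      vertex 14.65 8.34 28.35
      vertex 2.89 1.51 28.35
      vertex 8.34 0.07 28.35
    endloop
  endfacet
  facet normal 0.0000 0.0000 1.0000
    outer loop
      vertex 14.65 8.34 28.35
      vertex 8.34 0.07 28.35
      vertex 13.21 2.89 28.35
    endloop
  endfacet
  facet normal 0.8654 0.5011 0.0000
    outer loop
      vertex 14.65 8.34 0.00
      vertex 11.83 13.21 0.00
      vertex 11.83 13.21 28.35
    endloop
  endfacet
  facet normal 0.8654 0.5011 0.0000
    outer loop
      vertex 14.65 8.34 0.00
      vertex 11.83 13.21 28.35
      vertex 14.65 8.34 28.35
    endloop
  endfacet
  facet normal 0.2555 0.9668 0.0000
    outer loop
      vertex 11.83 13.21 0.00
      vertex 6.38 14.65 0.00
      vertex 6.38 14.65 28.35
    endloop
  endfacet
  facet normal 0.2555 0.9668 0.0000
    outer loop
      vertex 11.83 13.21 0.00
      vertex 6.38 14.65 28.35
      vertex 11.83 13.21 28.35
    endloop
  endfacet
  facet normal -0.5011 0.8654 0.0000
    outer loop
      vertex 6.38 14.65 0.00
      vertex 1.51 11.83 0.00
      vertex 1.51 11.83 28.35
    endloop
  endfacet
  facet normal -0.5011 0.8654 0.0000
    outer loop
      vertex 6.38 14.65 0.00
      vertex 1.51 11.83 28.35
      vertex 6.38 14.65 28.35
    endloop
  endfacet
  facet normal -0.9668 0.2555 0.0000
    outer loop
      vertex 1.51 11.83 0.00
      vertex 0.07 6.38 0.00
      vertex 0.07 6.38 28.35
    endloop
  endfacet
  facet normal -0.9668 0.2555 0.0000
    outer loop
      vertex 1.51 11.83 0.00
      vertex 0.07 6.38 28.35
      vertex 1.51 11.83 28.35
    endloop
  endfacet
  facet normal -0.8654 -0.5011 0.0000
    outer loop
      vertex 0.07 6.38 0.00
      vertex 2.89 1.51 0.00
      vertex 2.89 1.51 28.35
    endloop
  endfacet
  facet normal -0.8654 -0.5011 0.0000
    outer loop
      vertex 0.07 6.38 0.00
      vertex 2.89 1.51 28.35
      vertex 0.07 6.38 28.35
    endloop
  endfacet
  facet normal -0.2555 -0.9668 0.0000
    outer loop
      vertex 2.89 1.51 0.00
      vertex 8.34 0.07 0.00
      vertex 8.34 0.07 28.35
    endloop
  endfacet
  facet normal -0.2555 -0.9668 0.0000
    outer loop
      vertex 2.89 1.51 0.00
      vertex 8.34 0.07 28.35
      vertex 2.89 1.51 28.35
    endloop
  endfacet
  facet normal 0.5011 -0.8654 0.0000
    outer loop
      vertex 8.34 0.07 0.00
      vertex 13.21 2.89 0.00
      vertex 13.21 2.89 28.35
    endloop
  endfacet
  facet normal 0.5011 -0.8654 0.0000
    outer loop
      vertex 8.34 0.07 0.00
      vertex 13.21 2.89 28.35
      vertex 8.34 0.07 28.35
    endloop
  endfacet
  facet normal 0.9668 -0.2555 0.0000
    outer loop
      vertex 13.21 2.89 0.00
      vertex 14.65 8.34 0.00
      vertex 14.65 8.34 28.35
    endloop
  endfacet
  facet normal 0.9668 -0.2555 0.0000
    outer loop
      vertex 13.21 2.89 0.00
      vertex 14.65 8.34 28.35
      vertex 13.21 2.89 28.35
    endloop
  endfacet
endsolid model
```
; perimeter-only toolpath
G21 ; units = mm
G90 ; absolute positioning
G28 ; home
; layer 1
G0 Z4.05
G0 X14.65 Y8.34
G1 X11.83 Y13.21
G1 X6.38 Y14.65
G1 X1.51 Y11.83
G1 X0.07 Y6.38
G1 X2.89 Y1.51
G1 X8.34 Y0.07
G1 X13.21 Y2.89
G1 X14.65 Y8.34
; layer 2
G0 Z8.10
G0 X14.65 Y8.34
G1 X11.83 Y13.21
G1 X6.38 Y14.65
G1 X1.51 Y11.83
G1 X0.07 Y6.38
G1 X2.89 Y1.51
G1 X8.34 Y0.07
G1 X13.21 Y2.89
G1 X14.65 Y8.34
; layer 3
G0 Z12.15
G0 X14.65 Y8.34
G1 X11.83 Y13.21
G1 X6.38 Y14.65
G1 X1.51 Y11.83
G1 X0.07 Y6.38
G1 X2.89 Y1.51
G1 X8.34 Y0.07
G1 X13.21 Y2.89
G1 X14.65 Y8.34
; layer 4
G0 Z16.20
G0 X14.65 Y8.34
G1 X11.83 Y13.21
G1 X6.38 Y14.65
G1 X1.51 Y11.83
G1 X0.07 Y6.38
G1 X2.89 Y1.51
G1 X8.34 Y0.07
G1 X13.21 Y2.89
G1 X14.65 Y8.34
; layer 5
G0 Z20.25
G0 X14.65 Y8.34
G1 X11.83 Y13.21
G1 X6.38 Y14.65
G1 X1.51 Y11.83
G1 X0.07 Y6.38
G1 X2.89 Y1.51
G1 X8.34 Y0.07
G1 X13.21 Y2.89
G1 X14.65 Y8.34
; layer 6
G0 Z24.30
G0 X14.65 Y8.34
G1 X11.83 Y13.21
G1 X6.38 Y14.65
G1 X1.51 Y11.83
G1 X0.07 Y6.38
G1 X2.89 Y1.51
G1 X8.34 Y0.07
G1 X13.21 Y2.89
G1 X14.65 Y8.34
; layer 7
G0 Z28.35
G0 X14.65 Y8.34
G1 X11.83 Y13.21
G1 X6.38 Y14.65
G1 X1.51 Y11.83
G1 X0.07 Y6.38
G1 X2.89 Y1.51
G1 X8.34 Y0.07
G1 X13.21 Y2.89
G1 X14.65 Y8.34
M2 ; end

The solid is a regular 8-sided prism (a cylinder approximated with 8 flat sides), circumscribed radius ≈ 7.36 mm, height ≈ 28.4 mm. Slicing at Δz = 4.05 mm — 7 equal slices spanning the solid's height, so layer i sits at z = i·h/7 — gives 7 non-empty perimeters. Each is a 8-segment closed polygon; G0 lifts to the layer z and rapids to the start vertex, then G1 traces the edges.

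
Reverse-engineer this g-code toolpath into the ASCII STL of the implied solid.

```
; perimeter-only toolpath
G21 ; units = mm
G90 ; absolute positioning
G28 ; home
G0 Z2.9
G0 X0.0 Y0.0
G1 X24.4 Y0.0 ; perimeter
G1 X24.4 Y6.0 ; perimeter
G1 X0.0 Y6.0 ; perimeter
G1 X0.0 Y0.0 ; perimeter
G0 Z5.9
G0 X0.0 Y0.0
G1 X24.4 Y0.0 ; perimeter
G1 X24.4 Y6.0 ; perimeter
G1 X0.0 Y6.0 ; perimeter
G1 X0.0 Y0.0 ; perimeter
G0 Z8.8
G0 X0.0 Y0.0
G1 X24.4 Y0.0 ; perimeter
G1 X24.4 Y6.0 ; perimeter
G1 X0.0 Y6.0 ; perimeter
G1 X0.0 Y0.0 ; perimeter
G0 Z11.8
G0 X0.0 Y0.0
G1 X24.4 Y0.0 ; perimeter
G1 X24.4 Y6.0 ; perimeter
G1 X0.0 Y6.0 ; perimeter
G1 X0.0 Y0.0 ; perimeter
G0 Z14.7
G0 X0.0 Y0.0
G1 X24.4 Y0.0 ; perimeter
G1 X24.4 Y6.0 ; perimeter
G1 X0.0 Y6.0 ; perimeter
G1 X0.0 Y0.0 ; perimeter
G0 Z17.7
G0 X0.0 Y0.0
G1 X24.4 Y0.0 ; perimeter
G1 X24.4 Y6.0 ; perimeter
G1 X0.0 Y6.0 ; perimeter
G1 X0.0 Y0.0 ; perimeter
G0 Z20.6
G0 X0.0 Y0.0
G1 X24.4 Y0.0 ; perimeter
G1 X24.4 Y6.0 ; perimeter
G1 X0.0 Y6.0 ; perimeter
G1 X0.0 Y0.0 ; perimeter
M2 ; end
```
solid part
  facet normal 0.0000 0.0000 -1.0000
    outer loop
      vertex 24.4 6.0 0.0
      vertex 24.4 0.0 0.0
      vertex 0.0 0.0 0.0
    endloop
  endfacet
  facet normal 0.0000 0.0000 -1.0000
    outer loop
      vertex 0.0 6.0 0.0
      vertex 24.4 6.0 0.0
      vertex 0.0 0.0 0.0
    endloop
  endfacet
  facet normal 0.0000 0.0000 1.0000
    outer loop
      vertex 0.0 0.0 20.6
      vertex 24.4 0.0 20.6
      vertex 24.4 6.0 20.6
    endloop
  endfacet
  facet normal 0.0000 0.0000 1.0000
    outer loop
      vertex 0.0 0.0 20.6
      vertex 24.4 6.0 20.6
      vertex 0.0 6.0 20.6
    endloop
  endfacet
  facet normal 0.0000 -1.0000 0.0000
    outer loop
      vertex 0.0 0.0 0.0
      vertex 24.4 0.0 0.0
      vertex 24.4 0.0 20.6
    endloop
  endfacet
  facet normal 0.0000 -1.0000 0.0000
    outer loop
      vertex 0.0 0.0 0.0
      vertex 24.4 0.0 20.6
      vertex 0.0 0.0 20.6
    endloop
  endfacet
  facet normal 0.0000 1.0000 0.0000
    outer loop
      vertex 24.4 6.0 20.6
      vertex 24.4 6.0 0.0
      vertex 0.0 6.0 0.0
    endloop
  endfacet
  facet normal 0.0000 1.0000 0.0000
    outer loop
      vertex 0.0 6.0 20.6
      vertex 24.4 6.0 20.6
      vertex 0.0 6.0 0.0
    endloop
  endfacet
  facet normal -1.0000 0.0000 0.0000
    outer loop
      vertex 0.0 6.0 20.6
      vertex 0.0 6.0 0.0
      vertex 0.0 0.0 0.0
    endloop
  endfacet
  facet normal -1.0000 0.0000 0.0000
    outer loop
      vertex 0.0 0.0 20.6
      vertex 0.0 6.0 20.6
      vertex 0.0 0.0 0.0
    endloop
  endfacet
  facet normal 1.0000 0.0000 0.0000
    outer loop
      vertex 24.4 0.0 0.0
      vertex 24.4 6.0 0.0
      vertex 24.4 6.0 20.6
    endloop
  endfacet
  facet normal 1.0000 0.0000 0.0000
    outer loop
      vertex 24.4 0.0 0.0
      vertex 24.4 6.0 20.6
      vertex 24.4 0.0 20.6
    endloop
  endfacet
endsolid part

The G0 Z moves step by Δz≈2.9 mm. Every layer's G1 loop is the same polygon, so the solid is a straight extrusion of it from z=0 to z≈20.6. Closing with flat bottom and top caps and triangulating gives 12 facets — a rectangular box, roughly 24.4 × 6 mm footprint and 20.6 mm tall.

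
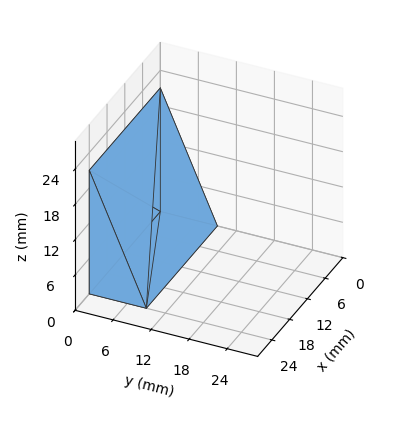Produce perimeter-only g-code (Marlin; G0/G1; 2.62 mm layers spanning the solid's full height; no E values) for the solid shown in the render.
Reading the render: the shape is a wedge (ramp): 24 × 9 mm base, rising to 21 mm along the y=0 edge and sloping linearly to z=0 at y=9 (dimensions read to the nearest mm from the axis ticks). For the g-code, the solid's height is divided into equal slices at the stated Δz and each level perimeter traced with G1 moves after a G0 lift.

; perimeter-only toolpath
G21 ; units = mm
G90 ; absolute positioning
G28 ; home
; layer 1
G0 Z2.62
G0 X0.00 Y0.00
G1 X24.00 Y0.00
G1 X24.00 Y7.88
G1 X0.00 Y7.88
G1 X0.00 Y0.00
; layer 2
G0 Z5.25
G0 X0.00 Y0.00
G1 X24.00 Y0.00
G1 X24.00 Y6.75
G1 X0.00 Y6.75
G1 X0.00 Y0.00
; layer 3
G0 Z7.88
G0 X0.00 Y0.00
G1 X24.00 Y0.00
G1 X24.00 Y5.62
G1 X0.00 Y5.62
G1 X0.00 Y0.00
; layer 4
G0 Z10.50
G0 X0.00 Y0.00
G1 X24.00 Y0.00
G1 X24.00 Y4.50
G1 X0.00 Y4.50
G1 X0.00 Y0.00
; layer 5
G0 Z13.12
G0 X0.00 Y0.00
G1 X24.00 Y0.00
G1 X24.00 Y3.38
G1 X0.00 Y3.38
G1 X0.00 Y0.00
; layer 6
G0 Z15.75
G0 X0.00 Y0.00
G1 X24.00 Y0.00
G1 X24.00 Y2.25
G1 X0.00 Y2.25
G1 X0.00 Y0.00
; layer 7
G0 Z18.38
G0 X0.00 Y0.00
G1 X24.00 Y0.00
G1 X24.00 Y1.12
G1 X0.00 Y1.12
G1 X0.00 Y0.00
M2 ; end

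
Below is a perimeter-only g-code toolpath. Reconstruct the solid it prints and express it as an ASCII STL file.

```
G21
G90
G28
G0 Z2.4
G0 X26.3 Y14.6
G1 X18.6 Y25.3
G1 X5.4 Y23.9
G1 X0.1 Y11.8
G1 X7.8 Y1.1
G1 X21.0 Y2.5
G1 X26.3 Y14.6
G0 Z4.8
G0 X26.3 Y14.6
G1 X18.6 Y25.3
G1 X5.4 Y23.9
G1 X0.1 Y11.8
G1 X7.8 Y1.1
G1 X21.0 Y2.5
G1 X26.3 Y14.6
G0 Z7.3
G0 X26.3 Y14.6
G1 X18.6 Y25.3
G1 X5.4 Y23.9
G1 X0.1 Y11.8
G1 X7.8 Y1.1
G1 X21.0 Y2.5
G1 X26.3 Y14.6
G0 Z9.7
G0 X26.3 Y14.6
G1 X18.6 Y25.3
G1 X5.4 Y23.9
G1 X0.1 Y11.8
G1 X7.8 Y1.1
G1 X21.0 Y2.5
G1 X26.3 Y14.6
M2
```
solid part
  facet normal 0.0000 0.0000 -1.0000
    outer loop
      vertex 5.4 23.9 0.0
      vertex 18.6 25.3 0.0
      vertex 26.3 14.6 0.0
    endloop
  endfacet
  facet normal 0.0000 0.0000 -1.0000
    outer loop
      vertex 0.1 11.8 0.0
      vertex 5.4 23.9 0.0
      vertex 26.3 14.6 0.0
    endloop
  endfacet
  facet normal 0.0000 0.0000 -1.0000
    outer loop
      vertex 7.8 1.1 0.0
      vertex 0.1 11.8 0.0
      vertex 26.3 14.6 0.0
    endloop
  endfacet
  facet normal 0.0000 0.0000 -1.0000
    outer loop
      vertex 21.0 2.5 0.0
      vertex 7.8 1.1 0.0
      vertex 26.3 14.6 0.0
    endloop
  endfacet
  facet normal 0.0000 0.0000 1.0000
    outer loop
      vertex 26.3 14.6 9.7
      vertex 18.6 25.3 9.7
      vertex 5.4 23.9 9.7
    endloop
  endfacet
  facet normal 0.0000 0.0000 1.0000
    outer loop
      vertex 26.3 14.6 9.7
      vertex 5.4 23.9 9.7
      vertex 0.1 11.8 9.7
    endloop
  endfacet
  facet normal 0.0000 0.0000 1.0000
    outer loop
      vertex 26.3 14.6 9.7
      vertex 0.1 11.8 9.7
      vertex 7.8 1.1 9.7
    endloop
  endfacet
  facet normal 0.0000 0.0000 1.0000
    outer loop
      vertex 26.3 14.6 9.7
      vertex 7.8 1.1 9.7
      vertex 21.0 2.5 9.7
    endloop
  endfacet
  facet normal 0.8117 0.5841 0.0000
    outer loop
      vertex 26.3 14.6 0.0
      vertex 18.6 25.3 0.0
      vertex 18.6 25.3 9.7
    endloop
  endfacet
  facet normal 0.8117 0.5841 0.0000
    outer loop
      vertex 26.3 14.6 0.0
      vertex 18.6 25.3 9.7
      vertex 26.3 14.6 9.7
    endloop
  endfacet
  facet normal -0.1055 0.9944 0.0000
    outer loop
      vertex 18.6 25.3 0.0
      vertex 5.4 23.9 0.0
      vertex 5.4 23.9 9.7
    endloop
  endfacet
  facet normal -0.1055 0.9944 0.0000
    outer loop
      vertex 18.6 25.3 0.0
      vertex 5.4 23.9 9.7
      vertex 18.6 25.3 9.7
    endloop
  endfacet
  facet normal -0.9160 0.4012 0.0000
    outer loop
      vertex 5.4 23.9 0.0
      vertex 0.1 11.8 0.0
      vertex 0.1 11.8 9.7
    endloop
  endfacet
  facet normal -0.9160 0.4012 0.0000
    outer loop
      vertex 5.4 23.9 0.0
      vertex 0.1 11.8 9.7
      vertex 5.4 23.9 9.7
    endloop
  endfacet
  facet normal -0.8117 -0.5841 0.0000
    outer loop
      vertex 0.1 11.8 0.0
      vertex 7.8 1.1 0.0
      vertex 7.8 1.1 9.7
    endloop
  endfacet
  facet normal -0.8117 -0.5841 0.0000
    outer loop
      vertex 0.1 11.8 0.0
      vertex 7.8 1.1 9.7
      vertex 0.1 11.8 9.7
    endloop
  endfacet
  facet normal 0.1055 -0.9944 0.0000
    outer loop
      vertex 7.8 1.1 0.0
      vertex 21.0 2.5 0.0
      vertex 21.0 2.5 9.7
    endloop
  endfacet
  facet normal 0.1055 -0.9944 0.0000
    outer loop
      vertex 7.8 1.1 0.0
      vertex 21.0 2.5 9.7
      vertex 7.8 1.1 9.7
    endloop
  endfacet
  facet normal 0.9160 -0.4012 0.0000
    outer loop
      vertex 21.0 2.5 0.0
      vertex 26.3 14.6 0.0
      vertex 26.3 14.6 9.7
    endloop
  endfacet
  facet normal 0.9160 -0.4012 0.0000
    outer loop
      vertex 21.0 2.5 0.0
      vertex 26.3 14.6 9.7
      vertex 21.0 2.5 9.7
    endloop
  endfacet
endsolid part

The G0 Z moves step by Δz≈2.4 mm. Every layer's G1 loop is the same polygon, so the solid is a straight extrusion of it from z=0 to z≈9.7. Closing with flat bottom and top caps and triangulating gives 20 facets — a regular 6-sided prism (a cylinder approximated with 6 flat sides), circumscribed radius ≈ 13.2 mm, height ≈ 9.7 mm.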